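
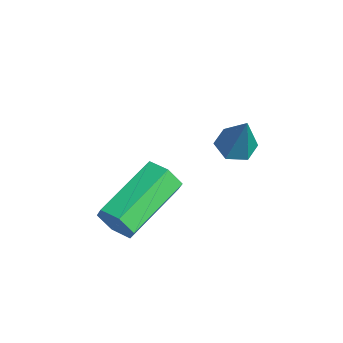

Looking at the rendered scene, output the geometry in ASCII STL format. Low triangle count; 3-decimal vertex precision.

solid 
facet normal 0.468 -0.827 -0.311
outer loop
vertex 3.464 -3.388 -3.502
vertex 3.15 -3.378 -4.001
vertex 3.667 -3.096 -3.973
endloop
endfacet
facet normal 0.814 0.266 0.516
outer loop
vertex 3.464 -3.388 -3.502
vertex 3.667 -3.096 -3.973
vertex 2.585 -1.831 -2.919
endloop
endfacet
facet normal 0.814 0.267 0.516
outer loop
vertex 2.585 -1.831 -2.919
vertex 3.667 -3.096 -3.973
vertex 2.788 -1.54 -3.39
endloop
endfacet
facet normal -0.468 0.828 0.310
outer loop
vertex 2.585 -1.831 -2.919
vertex 2.788 -1.54 -3.39
vertex 2.27 -1.822 -3.419
endloop
endfacet
facet normal 0.468 -0.828 -0.310
outer loop
vertex 3.667 -3.096 -3.973
vertex 3.15 -3.378 -4.001
vertex 3.353 -3.087 -4.472
endloop
endfacet
facet normal 0.705 0.561 -0.434
outer loop
vertex 3.667 -3.096 -3.973
vertex 3.353 -3.087 -4.472
vertex 2.788 -1.54 -3.39
endloop
endfacet
facet normal 0.706 0.561 -0.433
outer loop
vertex 2.788 -1.54 -3.39
vertex 3.353 -3.087 -4.472
vertex 2.474 -1.531 -3.89
endloop
endfacet
facet normal -0.468 0.828 0.309
outer loop
vertex 2.788 -1.54 -3.39
vertex 2.474 -1.531 -3.89
vertex 2.27 -1.822 -3.419
endloop
endfacet
facet normal 0.468 -0.828 -0.310
outer loop
vertex 3.353 -3.087 -4.472
vertex 3.15 -3.378 -4.001
vertex 2.835 -3.369 -4.501
endloop
endfacet
facet normal -0.107 0.295 -0.950
outer loop
vertex 3.353 -3.087 -4.472
vertex 2.835 -3.369 -4.501
vertex 2.474 -1.531 -3.89
endloop
endfacet
facet normal -0.108 0.294 -0.950
outer loop
vertex 2.474 -1.531 -3.89
vertex 2.835 -3.369 -4.501
vertex 1.956 -1.812 -3.918
endloop
endfacet
facet normal -0.466 0.829 0.310
outer loop
vertex 2.474 -1.531 -3.89
vertex 1.956 -1.812 -3.918
vertex 2.27 -1.822 -3.419
endloop
endfacet
facet normal 0.468 -0.828 -0.310
outer loop
vertex 2.835 -3.369 -4.501
vertex 3.15 -3.378 -4.001
vertex 2.632 -3.66 -4.03
endloop
endfacet
facet normal -0.814 -0.267 -0.516
outer loop
vertex 2.835 -3.369 -4.501
vertex 2.632 -3.66 -4.03
vertex 1.956 -1.812 -3.918
endloop
endfacet
facet normal -0.814 -0.266 -0.516
outer loop
vertex 1.956 -1.812 -3.918
vertex 2.632 -3.66 -4.03
vertex 1.753 -2.104 -3.447
endloop
endfacet
facet normal -0.468 0.827 0.311
outer loop
vertex 1.956 -1.812 -3.918
vertex 1.753 -2.104 -3.447
vertex 2.27 -1.822 -3.419
endloop
endfacet
facet normal 0.468 -0.828 -0.309
outer loop
vertex 2.632 -3.66 -4.03
vertex 3.15 -3.378 -4.001
vertex 2.946 -3.669 -3.53
endloop
endfacet
facet normal -0.706 -0.561 0.433
outer loop
vertex 2.632 -3.66 -4.03
vertex 2.946 -3.669 -3.53
vertex 1.753 -2.104 -3.447
endloop
endfacet
facet normal -0.705 -0.561 0.434
outer loop
vertex 1.753 -2.104 -3.447
vertex 2.946 -3.669 -3.53
vertex 2.067 -2.113 -2.948
endloop
endfacet
facet normal -0.468 0.828 0.310
outer loop
vertex 1.753 -2.104 -3.447
vertex 2.067 -2.113 -2.948
vertex 2.27 -1.822 -3.419
endloop
endfacet
facet normal 0.466 -0.829 -0.310
outer loop
vertex 2.946 -3.669 -3.53
vertex 3.15 -3.378 -4.001
vertex 3.464 -3.388 -3.502
endloop
endfacet
facet normal 0.108 -0.294 0.950
outer loop
vertex 2.946 -3.669 -3.53
vertex 3.464 -3.388 -3.502
vertex 2.067 -2.113 -2.948
endloop
endfacet
facet normal 0.107 -0.295 0.949
outer loop
vertex 2.067 -2.113 -2.948
vertex 3.464 -3.388 -3.502
vertex 2.585 -1.831 -2.919
endloop
endfacet
facet normal -0.468 0.828 0.310
outer loop
vertex 2.067 -2.113 -2.948
vertex 2.585 -1.831 -2.919
vertex 2.27 -1.822 -3.419
endloop
endfacet
facet normal -0.405 -0.029 -0.914
outer loop
vertex 3.311 -0.084 -2.487
vertex 2.83 -0.199 -2.27
vertex 2.974 0.316 -2.35
endloop
endfacet
facet normal 0.764 0.646 -0.007
outer loop
vertex 3.311 -0.084 -2.487
vertex 2.974 0.316 -2.35
vertex 3.39 -0.161 -1.01
endloop
endfacet
facet normal -0.406 -0.028 -0.913
outer loop
vertex 2.974 0.316 -2.35
vertex 2.83 -0.199 -2.27
vertex 2.494 0.201 -2.133
endloop
endfacet
facet normal -0.064 0.934 0.352
outer loop
vertex 2.974 0.316 -2.35
vertex 2.494 0.201 -2.133
vertex 3.39 -0.161 -1.01
endloop
endfacet
facet normal -0.406 -0.028 -0.914
outer loop
vertex 2.494 0.201 -2.133
vertex 2.83 -0.199 -2.27
vertex 2.349 -0.313 -2.053
endloop
endfacet
facet normal -0.697 0.298 0.652
outer loop
vertex 2.494 0.201 -2.133
vertex 2.349 -0.313 -2.053
vertex 3.39 -0.161 -1.01
endloop
endfacet
facet normal -0.406 -0.026 -0.914
outer loop
vertex 2.349 -0.313 -2.053
vertex 2.83 -0.199 -2.27
vertex 2.685 -0.713 -2.191
endloop
endfacet
facet normal -0.503 -0.628 0.594
outer loop
vertex 2.349 -0.313 -2.053
vertex 2.685 -0.713 -2.191
vertex 3.39 -0.161 -1.01
endloop
endfacet
facet normal -0.406 -0.026 -0.914
outer loop
vertex 2.685 -0.713 -2.191
vertex 2.83 -0.199 -2.27
vertex 3.166 -0.598 -2.408
endloop
endfacet
facet normal 0.325 -0.916 0.234
outer loop
vertex 2.685 -0.713 -2.191
vertex 3.166 -0.598 -2.408
vertex 3.39 -0.161 -1.01
endloop
endfacet
facet normal -0.406 -0.026 -0.914
outer loop
vertex 3.166 -0.598 -2.408
vertex 2.83 -0.199 -2.27
vertex 3.311 -0.084 -2.487
endloop
endfacet
facet normal 0.958 -0.280 -0.066
outer loop
vertex 3.166 -0.598 -2.408
vertex 3.311 -0.084 -2.487
vertex 3.39 -0.161 -1.01
endloop
endfacet

endsolid


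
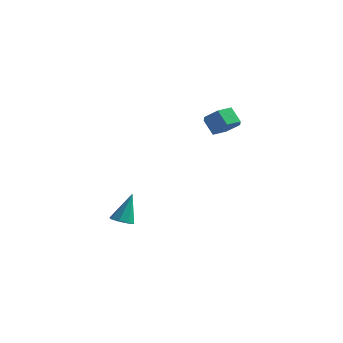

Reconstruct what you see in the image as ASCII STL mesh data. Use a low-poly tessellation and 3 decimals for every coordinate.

solid 
facet normal 0.653 -0.119 -0.748
outer loop
vertex 4.681 1.662 3.986
vertex 3.959 1.341 3.406
vertex 4.172 2.297 3.44
endloop
endfacet
facet normal 0.551 0.752 0.361
outer loop
vertex 4.681 1.662 3.986
vertex 4.172 2.297 3.44
vertex 3.923 1.801 4.853
endloop
endfacet
facet normal 0.550 0.753 0.361
outer loop
vertex 3.923 1.801 4.853
vertex 4.172 2.297 3.44
vertex 3.414 2.435 4.307
endloop
endfacet
facet normal -0.653 0.120 0.748
outer loop
vertex 3.923 1.801 4.853
vertex 3.414 2.435 4.307
vertex 3.201 1.479 4.274
endloop
endfacet
facet normal 0.653 -0.119 -0.748
outer loop
vertex 4.172 2.297 3.44
vertex 3.959 1.341 3.406
vertex 3.45 1.976 2.86
endloop
endfacet
facet normal -0.174 0.937 -0.302
outer loop
vertex 4.172 2.297 3.44
vertex 3.45 1.976 2.86
vertex 3.414 2.435 4.307
endloop
endfacet
facet normal -0.174 0.937 -0.302
outer loop
vertex 3.414 2.435 4.307
vertex 3.45 1.976 2.86
vertex 2.692 2.114 3.727
endloop
endfacet
facet normal -0.654 0.120 0.747
outer loop
vertex 3.414 2.435 4.307
vertex 2.692 2.114 3.727
vertex 3.201 1.479 4.274
endloop
endfacet
facet normal 0.653 -0.120 -0.748
outer loop
vertex 3.45 1.976 2.86
vertex 3.959 1.341 3.406
vertex 3.237 1.019 2.827
endloop
endfacet
facet normal -0.725 0.184 -0.663
outer loop
vertex 3.45 1.976 2.86
vertex 3.237 1.019 2.827
vertex 2.692 2.114 3.727
endloop
endfacet
facet normal -0.725 0.184 -0.663
outer loop
vertex 2.692 2.114 3.727
vertex 3.237 1.019 2.827
vertex 2.479 1.158 3.694
endloop
endfacet
facet normal -0.654 0.120 0.747
outer loop
vertex 2.692 2.114 3.727
vertex 2.479 1.158 3.694
vertex 3.201 1.479 4.274
endloop
endfacet
facet normal 0.653 -0.120 -0.748
outer loop
vertex 3.237 1.019 2.827
vertex 3.959 1.341 3.406
vertex 3.746 0.385 3.373
endloop
endfacet
facet normal -0.551 -0.753 -0.361
outer loop
vertex 3.237 1.019 2.827
vertex 3.746 0.385 3.373
vertex 2.479 1.158 3.694
endloop
endfacet
facet normal -0.551 -0.752 -0.362
outer loop
vertex 2.479 1.158 3.694
vertex 3.746 0.385 3.373
vertex 2.988 0.523 4.24
endloop
endfacet
facet normal -0.653 0.119 0.748
outer loop
vertex 2.479 1.158 3.694
vertex 2.988 0.523 4.24
vertex 3.201 1.479 4.274
endloop
endfacet
facet normal 0.654 -0.120 -0.747
outer loop
vertex 3.746 0.385 3.373
vertex 3.959 1.341 3.406
vertex 4.468 0.706 3.953
endloop
endfacet
facet normal 0.174 -0.937 0.302
outer loop
vertex 3.746 0.385 3.373
vertex 4.468 0.706 3.953
vertex 2.988 0.523 4.24
endloop
endfacet
facet normal 0.174 -0.937 0.302
outer loop
vertex 2.988 0.523 4.24
vertex 4.468 0.706 3.953
vertex 3.71 0.844 4.82
endloop
endfacet
facet normal -0.653 0.119 0.748
outer loop
vertex 2.988 0.523 4.24
vertex 3.71 0.844 4.82
vertex 3.201 1.479 4.274
endloop
endfacet
facet normal 0.654 -0.120 -0.747
outer loop
vertex 4.468 0.706 3.953
vertex 3.959 1.341 3.406
vertex 4.681 1.662 3.986
endloop
endfacet
facet normal 0.725 -0.184 0.663
outer loop
vertex 4.468 0.706 3.953
vertex 4.681 1.662 3.986
vertex 3.71 0.844 4.82
endloop
endfacet
facet normal 0.725 -0.184 0.664
outer loop
vertex 3.71 0.844 4.82
vertex 4.681 1.662 3.986
vertex 3.923 1.801 4.853
endloop
endfacet
facet normal -0.653 0.120 0.748
outer loop
vertex 3.71 0.844 4.82
vertex 3.923 1.801 4.853
vertex 3.201 1.479 4.274
endloop
endfacet
facet normal -0.057 -0.387 -0.920
outer loop
vertex -0.708 -1.717 -4.296
vertex -1.419 -1.458 -4.361
vertex -0.73 -1.181 -4.52
endloop
endfacet
facet normal 0.964 0.135 0.228
outer loop
vertex -0.708 -1.717 -4.296
vertex -0.73 -1.181 -4.52
vertex -1.301 -0.642 -2.419
endloop
endfacet
facet normal -0.057 -0.387 -0.920
outer loop
vertex -0.73 -1.181 -4.52
vertex -1.419 -1.458 -4.361
vertex -1.156 -0.807 -4.651
endloop
endfacet
facet normal 0.662 0.750 -0.012
outer loop
vertex -0.73 -1.181 -4.52
vertex -1.156 -0.807 -4.651
vertex -1.301 -0.642 -2.419
endloop
endfacet
facet normal -0.057 -0.387 -0.920
outer loop
vertex -1.156 -0.807 -4.651
vertex -1.419 -1.458 -4.361
vertex -1.736 -0.815 -4.612
endloop
endfacet
facet normal -0.019 0.997 -0.075
outer loop
vertex -1.156 -0.807 -4.651
vertex -1.736 -0.815 -4.612
vertex -1.301 -0.642 -2.419
endloop
endfacet
facet normal -0.057 -0.387 -0.920
outer loop
vertex -1.736 -0.815 -4.612
vertex -1.419 -1.458 -4.361
vertex -2.131 -1.199 -4.426
endloop
endfacet
facet normal -0.676 0.733 0.076
outer loop
vertex -1.736 -0.815 -4.612
vertex -2.131 -1.199 -4.426
vertex -1.301 -0.642 -2.419
endloop
endfacet
facet normal -0.056 -0.386 -0.921
outer loop
vertex -2.131 -1.199 -4.426
vertex -1.419 -1.458 -4.361
vertex -2.109 -1.736 -4.202
endloop
endfacet
facet normal -0.929 0.110 0.354
outer loop
vertex -2.131 -1.199 -4.426
vertex -2.109 -1.736 -4.202
vertex -1.301 -0.642 -2.419
endloop
endfacet
facet normal -0.056 -0.387 -0.920
outer loop
vertex -2.109 -1.736 -4.202
vertex -1.419 -1.458 -4.361
vertex -1.683 -2.109 -4.071
endloop
endfacet
facet normal -0.626 -0.506 0.594
outer loop
vertex -2.109 -1.736 -4.202
vertex -1.683 -2.109 -4.071
vertex -1.301 -0.642 -2.419
endloop
endfacet
facet normal -0.057 -0.387 -0.920
outer loop
vertex -1.683 -2.109 -4.071
vertex -1.419 -1.458 -4.361
vertex -1.103 -2.102 -4.11
endloop
endfacet
facet normal 0.053 -0.753 0.656
outer loop
vertex -1.683 -2.109 -4.071
vertex -1.103 -2.102 -4.11
vertex -1.301 -0.642 -2.419
endloop
endfacet
facet normal -0.057 -0.387 -0.921
outer loop
vertex -1.103 -2.102 -4.11
vertex -1.419 -1.458 -4.361
vertex -0.708 -1.717 -4.296
endloop
endfacet
facet normal 0.713 -0.488 0.504
outer loop
vertex -1.103 -2.102 -4.11
vertex -0.708 -1.717 -4.296
vertex -1.301 -0.642 -2.419
endloop
endfacet

endsolid


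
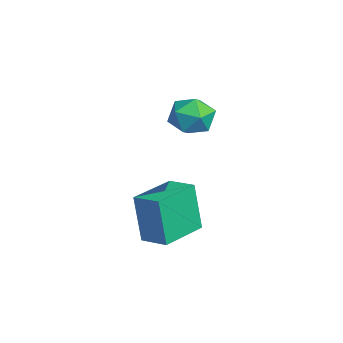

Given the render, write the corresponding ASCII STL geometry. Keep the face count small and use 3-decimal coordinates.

solid 
facet normal -0.418 0.901 0.119
outer loop
vertex -1.073 0.499 1.814
vertex -1.36 0.241 2.758
vertex -0.454 0.682 2.603
endloop
endfacet
facet normal 0.139 0.935 -0.326
outer loop
vertex -1.073 0.499 1.814
vertex -0.454 0.682 2.603
vertex -0.072 0.321 1.729
endloop
endfacet
facet normal 0.014 0.492 -0.871
outer loop
vertex -1.073 0.499 1.814
vertex -0.072 0.321 1.729
vertex -0.743 -0.344 1.343
endloop
endfacet
facet normal -0.621 0.183 -0.763
outer loop
vertex -1.073 0.499 1.814
vertex -0.743 -0.344 1.343
vertex -1.539 -0.393 1.979
endloop
endfacet
facet normal -0.887 0.436 -0.151
outer loop
vertex -1.073 0.499 1.814
vertex -1.539 -0.393 1.979
vertex -1.36 0.241 2.758
endloop
endfacet
facet normal 0.714 0.699 0.023
outer loop
vertex -0.072 0.321 1.729
vertex -0.454 0.682 2.603
vertex 0.259 -0.047 2.621
endloop
endfacet
facet normal -0.186 0.644 0.742
outer loop
vertex -0.454 0.682 2.603
vertex -1.36 0.241 2.758
vertex -0.537 -0.096 3.257
endloop
endfacet
facet normal -0.946 -0.109 0.306
outer loop
vertex -1.36 0.241 2.758
vertex -1.539 -0.393 1.979
vertex -1.208 -0.761 2.871
endloop
endfacet
facet normal -0.514 -0.519 -0.683
outer loop
vertex -1.539 -0.393 1.979
vertex -0.743 -0.344 1.343
vertex -0.826 -1.122 1.997
endloop
endfacet
facet normal 0.513 -0.019 -0.858
outer loop
vertex -0.743 -0.344 1.343
vertex -0.072 0.321 1.729
vertex 0.08 -0.681 1.842
endloop
endfacet
facet normal 0.621 -0.183 0.763
outer loop
vertex -0.207 -0.939 2.786
vertex 0.259 -0.047 2.621
vertex -0.537 -0.096 3.257
endloop
endfacet
facet normal -0.014 -0.492 0.871
outer loop
vertex -0.207 -0.939 2.786
vertex -0.537 -0.096 3.257
vertex -1.208 -0.761 2.871
endloop
endfacet
facet normal -0.139 -0.935 0.326
outer loop
vertex -0.207 -0.939 2.786
vertex -1.208 -0.761 2.871
vertex -0.826 -1.122 1.997
endloop
endfacet
facet normal 0.418 -0.901 -0.119
outer loop
vertex -0.207 -0.939 2.786
vertex -0.826 -1.122 1.997
vertex 0.08 -0.681 1.842
endloop
endfacet
facet normal 0.887 -0.436 0.151
outer loop
vertex -0.207 -0.939 2.786
vertex 0.08 -0.681 1.842
vertex 0.259 -0.047 2.621
endloop
endfacet
facet normal 0.514 0.519 0.683
outer loop
vertex -0.537 -0.096 3.257
vertex 0.259 -0.047 2.621
vertex -0.454 0.682 2.603
endloop
endfacet
facet normal -0.513 0.019 0.858
outer loop
vertex -1.208 -0.761 2.871
vertex -0.537 -0.096 3.257
vertex -1.36 0.241 2.758
endloop
endfacet
facet normal -0.714 -0.699 -0.023
outer loop
vertex -0.826 -1.122 1.997
vertex -1.208 -0.761 2.871
vertex -1.539 -0.393 1.979
endloop
endfacet
facet normal 0.186 -0.644 -0.742
outer loop
vertex 0.08 -0.681 1.842
vertex -0.826 -1.122 1.997
vertex -0.743 -0.344 1.343
endloop
endfacet
facet normal 0.946 0.109 -0.306
outer loop
vertex 0.259 -0.047 2.621
vertex 0.08 -0.681 1.842
vertex -0.072 0.321 1.729
endloop
endfacet
facet normal -0.754 -0.634 -0.170
outer loop
vertex 3.478 -3.091 0.416
vertex 2.19 -1.56 0.42
vertex 3.752 -2.854 -1.683
endloop
endfacet
facet normal 0.643 -0.766 -0.002
outer loop
vertex 4.65 -2.1 -1.48
vertex 3.478 -3.091 0.416
vertex 3.752 -2.854 -1.683
endloop
endfacet
facet normal -0.754 -0.634 -0.170
outer loop
vertex 3.752 -2.854 -1.683
vertex 2.19 -1.56 0.42
vertex 2.465 -1.324 -1.679
endloop
endfacet
facet normal 0.129 0.111 -0.985
outer loop
vertex 2.465 -1.324 -1.679
vertex 4.65 -2.1 -1.48
vertex 3.752 -2.854 -1.683
endloop
endfacet
facet normal -0.129 -0.111 0.985
outer loop
vertex 3.478 -3.091 0.416
vertex 3.088 -0.806 0.623
vertex 2.19 -1.56 0.42
endloop
endfacet
facet normal 0.644 -0.765 -0.002
outer loop
vertex 4.375 -2.336 0.619
vertex 3.478 -3.091 0.416
vertex 4.65 -2.1 -1.48
endloop
endfacet
facet normal -0.129 -0.111 0.985
outer loop
vertex 4.375 -2.336 0.619
vertex 3.088 -0.806 0.623
vertex 3.478 -3.091 0.416
endloop
endfacet
facet normal -0.643 0.766 0.002
outer loop
vertex 2.19 -1.56 0.42
vertex 3.088 -0.806 0.623
vertex 2.465 -1.324 -1.679
endloop
endfacet
facet normal 0.129 0.111 -0.985
outer loop
vertex 3.362 -0.569 -1.476
vertex 4.65 -2.1 -1.48
vertex 2.465 -1.324 -1.679
endloop
endfacet
facet normal -0.644 0.765 0.002
outer loop
vertex 2.465 -1.324 -1.679
vertex 3.088 -0.806 0.623
vertex 3.362 -0.569 -1.476
endloop
endfacet
facet normal 0.754 0.634 0.170
outer loop
vertex 3.362 -0.569 -1.476
vertex 4.375 -2.336 0.619
vertex 4.65 -2.1 -1.48
endloop
endfacet
facet normal 0.754 0.634 0.170
outer loop
vertex 3.088 -0.806 0.623
vertex 4.375 -2.336 0.619
vertex 3.362 -0.569 -1.476
endloop
endfacet

endsolid


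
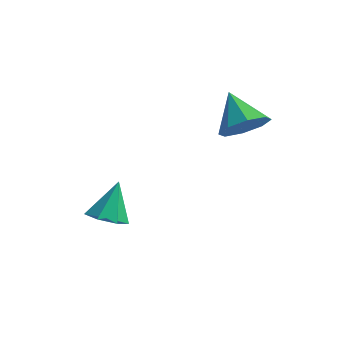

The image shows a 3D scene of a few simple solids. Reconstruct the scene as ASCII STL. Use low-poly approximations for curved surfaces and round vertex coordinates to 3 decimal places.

solid 
facet normal -0.069 -0.600 -0.797
outer loop
vertex -3.075 -2.957 -1.552
vertex -3.741 -2.436 -1.887
vertex -2.843 -2.364 -2.019
endloop
endfacet
facet normal 0.893 0.005 0.450
outer loop
vertex -3.075 -2.957 -1.552
vertex -2.843 -2.364 -2.019
vertex -3.619 -1.384 -0.493
endloop
endfacet
facet normal -0.069 -0.601 -0.796
outer loop
vertex -2.843 -2.364 -2.019
vertex -3.741 -2.436 -1.887
vertex -3.288 -1.825 -2.387
endloop
endfacet
facet normal 0.775 0.632 -0.012
outer loop
vertex -2.843 -2.364 -2.019
vertex -3.288 -1.825 -2.387
vertex -3.619 -1.384 -0.493
endloop
endfacet
facet normal -0.069 -0.600 -0.797
outer loop
vertex -3.288 -1.825 -2.387
vertex -3.741 -2.436 -1.887
vertex -4.074 -1.746 -2.378
endloop
endfacet
facet normal 0.095 0.973 -0.210
outer loop
vertex -3.288 -1.825 -2.387
vertex -4.074 -1.746 -2.378
vertex -3.619 -1.384 -0.493
endloop
endfacet
facet normal -0.070 -0.601 -0.796
outer loop
vertex -4.074 -1.746 -2.378
vertex -3.741 -2.436 -1.887
vertex -4.609 -2.186 -1.999
endloop
endfacet
facet normal -0.633 0.774 0.004
outer loop
vertex -4.074 -1.746 -2.378
vertex -4.609 -2.186 -1.999
vertex -3.619 -1.384 -0.493
endloop
endfacet
facet normal -0.070 -0.601 -0.797
outer loop
vertex -4.609 -2.186 -1.999
vertex -3.741 -2.436 -1.887
vertex -4.49 -2.814 -1.536
endloop
endfacet
facet normal -0.863 0.183 0.470
outer loop
vertex -4.609 -2.186 -1.999
vertex -4.49 -2.814 -1.536
vertex -3.619 -1.384 -0.493
endloop
endfacet
facet normal -0.070 -0.601 -0.796
outer loop
vertex -4.49 -2.814 -1.536
vertex -3.741 -2.436 -1.887
vertex -3.807 -3.157 -1.337
endloop
endfacet
facet normal -0.421 -0.353 0.836
outer loop
vertex -4.49 -2.814 -1.536
vertex -3.807 -3.157 -1.337
vertex -3.619 -1.384 -0.493
endloop
endfacet
facet normal -0.070 -0.601 -0.796
outer loop
vertex -3.807 -3.157 -1.337
vertex -3.741 -2.436 -1.887
vertex -3.075 -2.957 -1.552
endloop
endfacet
facet normal 0.361 -0.432 0.827
outer loop
vertex -3.807 -3.157 -1.337
vertex -3.075 -2.957 -1.552
vertex -3.619 -1.384 -0.493
endloop
endfacet
facet normal 0.584 -0.609 -0.537
outer loop
vertex 1.759 0.785 3.113
vertex 0.928 0.13 2.952
vertex 1.336 0.975 2.438
endloop
endfacet
facet normal 0.257 0.960 0.110
outer loop
vertex 1.759 0.785 3.113
vertex 1.336 0.975 2.438
vertex -0.088 1.19 3.888
endloop
endfacet
facet normal 0.583 -0.609 -0.538
outer loop
vertex 1.336 0.975 2.438
vertex 0.928 0.13 2.952
vertex 0.674 0.671 2.065
endloop
endfacet
facet normal -0.220 0.910 -0.351
outer loop
vertex 1.336 0.975 2.438
vertex 0.674 0.671 2.065
vertex -0.088 1.19 3.888
endloop
endfacet
facet normal 0.583 -0.608 -0.538
outer loop
vertex 0.674 0.671 2.065
vertex 0.928 0.13 2.952
vertex 0.161 0.05 2.211
endloop
endfacet
facet normal -0.737 0.503 -0.451
outer loop
vertex 0.674 0.671 2.065
vertex 0.161 0.05 2.211
vertex -0.088 1.19 3.888
endloop
endfacet
facet normal 0.583 -0.609 -0.538
outer loop
vertex 0.161 0.05 2.211
vertex 0.928 0.13 2.952
vertex 0.097 -0.524 2.791
endloop
endfacet
facet normal -0.991 -0.023 -0.132
outer loop
vertex 0.161 0.05 2.211
vertex 0.097 -0.524 2.791
vertex -0.088 1.19 3.888
endloop
endfacet
facet normal 0.583 -0.609 -0.537
outer loop
vertex 0.097 -0.524 2.791
vertex 0.928 0.13 2.952
vertex 0.519 -0.715 3.466
endloop
endfacet
facet normal -0.834 -0.359 0.420
outer loop
vertex 0.097 -0.524 2.791
vertex 0.519 -0.715 3.466
vertex -0.088 1.19 3.888
endloop
endfacet
facet normal 0.584 -0.609 -0.537
outer loop
vertex 0.519 -0.715 3.466
vertex 0.928 0.13 2.952
vertex 1.181 -0.41 3.84
endloop
endfacet
facet normal -0.356 -0.309 0.882
outer loop
vertex 0.519 -0.715 3.466
vertex 1.181 -0.41 3.84
vertex -0.088 1.19 3.888
endloop
endfacet
facet normal 0.584 -0.609 -0.537
outer loop
vertex 1.181 -0.41 3.84
vertex 0.928 0.13 2.952
vertex 1.695 0.211 3.694
endloop
endfacet
facet normal 0.161 0.098 0.982
outer loop
vertex 1.181 -0.41 3.84
vertex 1.695 0.211 3.694
vertex -0.088 1.19 3.888
endloop
endfacet
facet normal 0.584 -0.609 -0.537
outer loop
vertex 1.695 0.211 3.694
vertex 0.928 0.13 2.952
vertex 1.759 0.785 3.113
endloop
endfacet
facet normal 0.415 0.624 0.662
outer loop
vertex 1.695 0.211 3.694
vertex 1.759 0.785 3.113
vertex -0.088 1.19 3.888
endloop
endfacet

endsolid


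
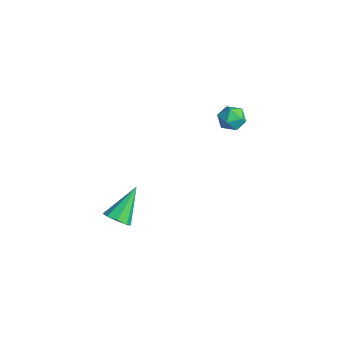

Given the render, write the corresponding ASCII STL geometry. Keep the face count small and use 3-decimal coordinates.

solid 
facet normal -0.118 0.991 -0.062
outer loop
vertex -3.568 4.223 1.305
vertex -4.351 4.13 1.307
vertex -3.963 4.219 1.988
endloop
endfacet
facet normal 0.484 0.828 0.285
outer loop
vertex -3.568 4.223 1.305
vertex -3.963 4.219 1.988
vertex -3.275 3.838 1.927
endloop
endfacet
facet normal 0.888 0.434 -0.150
outer loop
vertex -3.568 4.223 1.305
vertex -3.275 3.838 1.927
vertex -3.238 3.514 1.209
endloop
endfacet
facet normal 0.537 0.354 -0.766
outer loop
vertex -3.568 4.223 1.305
vertex -3.238 3.514 1.209
vertex -3.903 3.694 0.826
endloop
endfacet
facet normal -0.085 0.698 -0.711
outer loop
vertex -3.568 4.223 1.305
vertex -3.903 3.694 0.826
vertex -4.351 4.13 1.307
endloop
endfacet
facet normal 0.311 0.426 0.850
outer loop
vertex -3.275 3.838 1.927
vertex -3.963 4.219 1.988
vertex -3.877 3.506 2.314
endloop
endfacet
facet normal -0.664 0.690 0.288
outer loop
vertex -3.963 4.219 1.988
vertex -4.351 4.13 1.307
vertex -4.542 3.686 1.931
endloop
endfacet
facet normal -0.609 0.216 -0.763
outer loop
vertex -4.351 4.13 1.307
vertex -3.903 3.694 0.826
vertex -4.505 3.362 1.213
endloop
endfacet
facet normal 0.398 -0.341 -0.852
outer loop
vertex -3.903 3.694 0.826
vertex -3.238 3.514 1.209
vertex -3.817 2.981 1.152
endloop
endfacet
facet normal 0.967 -0.212 0.145
outer loop
vertex -3.238 3.514 1.209
vertex -3.275 3.838 1.927
vertex -3.429 3.07 1.833
endloop
endfacet
facet normal -0.537 -0.354 0.766
outer loop
vertex -4.212 2.977 1.835
vertex -3.877 3.506 2.314
vertex -4.542 3.686 1.931
endloop
endfacet
facet normal -0.888 -0.434 0.150
outer loop
vertex -4.212 2.977 1.835
vertex -4.542 3.686 1.931
vertex -4.505 3.362 1.213
endloop
endfacet
facet normal -0.484 -0.828 -0.285
outer loop
vertex -4.212 2.977 1.835
vertex -4.505 3.362 1.213
vertex -3.817 2.981 1.152
endloop
endfacet
facet normal 0.118 -0.991 0.062
outer loop
vertex -4.212 2.977 1.835
vertex -3.817 2.981 1.152
vertex -3.429 3.07 1.833
endloop
endfacet
facet normal 0.085 -0.698 0.711
outer loop
vertex -4.212 2.977 1.835
vertex -3.429 3.07 1.833
vertex -3.877 3.506 2.314
endloop
endfacet
facet normal -0.398 0.341 0.852
outer loop
vertex -4.542 3.686 1.931
vertex -3.877 3.506 2.314
vertex -3.963 4.219 1.988
endloop
endfacet
facet normal -0.967 0.212 -0.145
outer loop
vertex -4.505 3.362 1.213
vertex -4.542 3.686 1.931
vertex -4.351 4.13 1.307
endloop
endfacet
facet normal -0.311 -0.426 -0.850
outer loop
vertex -3.817 2.981 1.152
vertex -4.505 3.362 1.213
vertex -3.903 3.694 0.826
endloop
endfacet
facet normal 0.664 -0.690 -0.288
outer loop
vertex -3.429 3.07 1.833
vertex -3.817 2.981 1.152
vertex -3.238 3.514 1.209
endloop
endfacet
facet normal 0.609 -0.216 0.763
outer loop
vertex -3.877 3.506 2.314
vertex -3.429 3.07 1.833
vertex -3.275 3.838 1.927
endloop
endfacet
facet normal 0.304 -0.671 -0.677
outer loop
vertex -2.142 -3.519 -1.762
vertex -2.659 -3.277 -2.234
vertex -1.954 -3.1 -2.093
endloop
endfacet
facet normal 0.751 0.167 0.639
outer loop
vertex -2.142 -3.519 -1.762
vertex -1.954 -3.1 -2.093
vertex -3.281 -1.903 -0.846
endloop
endfacet
facet normal 0.304 -0.671 -0.677
outer loop
vertex -1.954 -3.1 -2.093
vertex -2.659 -3.277 -2.234
vertex -2.179 -2.785 -2.506
endloop
endfacet
facet normal 0.725 0.678 0.122
outer loop
vertex -1.954 -3.1 -2.093
vertex -2.179 -2.785 -2.506
vertex -3.281 -1.903 -0.846
endloop
endfacet
facet normal 0.304 -0.671 -0.676
outer loop
vertex -2.179 -2.785 -2.506
vertex -2.659 -3.277 -2.234
vertex -2.684 -2.758 -2.76
endloop
endfacet
facet normal 0.220 0.914 -0.340
outer loop
vertex -2.179 -2.785 -2.506
vertex -2.684 -2.758 -2.76
vertex -3.281 -1.903 -0.846
endloop
endfacet
facet normal 0.304 -0.671 -0.676
outer loop
vertex -2.684 -2.758 -2.76
vertex -2.659 -3.277 -2.234
vertex -3.175 -3.036 -2.705
endloop
endfacet
facet normal -0.473 0.740 -0.478
outer loop
vertex -2.684 -2.758 -2.76
vertex -3.175 -3.036 -2.705
vertex -3.281 -1.903 -0.846
endloop
endfacet
facet normal 0.304 -0.671 -0.676
outer loop
vertex -3.175 -3.036 -2.705
vertex -2.659 -3.277 -2.234
vertex -3.363 -3.455 -2.374
endloop
endfacet
facet normal -0.943 0.257 -0.210
outer loop
vertex -3.175 -3.036 -2.705
vertex -3.363 -3.455 -2.374
vertex -3.281 -1.903 -0.846
endloop
endfacet
facet normal 0.304 -0.671 -0.677
outer loop
vertex -3.363 -3.455 -2.374
vertex -2.659 -3.277 -2.234
vertex -3.139 -3.77 -1.961
endloop
endfacet
facet normal -0.918 -0.252 0.306
outer loop
vertex -3.363 -3.455 -2.374
vertex -3.139 -3.77 -1.961
vertex -3.281 -1.903 -0.846
endloop
endfacet
facet normal 0.304 -0.671 -0.677
outer loop
vertex -3.139 -3.77 -1.961
vertex -2.659 -3.277 -2.234
vertex -2.633 -3.797 -1.707
endloop
endfacet
facet normal -0.412 -0.490 0.768
outer loop
vertex -3.139 -3.77 -1.961
vertex -2.633 -3.797 -1.707
vertex -3.281 -1.903 -0.846
endloop
endfacet
facet normal 0.304 -0.671 -0.677
outer loop
vertex -2.633 -3.797 -1.707
vertex -2.659 -3.277 -2.234
vertex -2.142 -3.519 -1.762
endloop
endfacet
facet normal 0.280 -0.316 0.906
outer loop
vertex -2.633 -3.797 -1.707
vertex -2.142 -3.519 -1.762
vertex -3.281 -1.903 -0.846
endloop
endfacet

endsolid


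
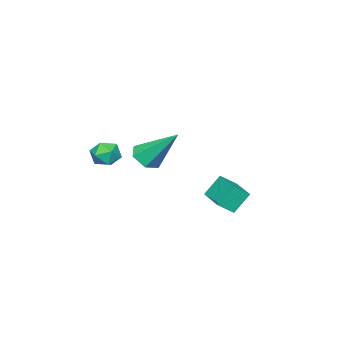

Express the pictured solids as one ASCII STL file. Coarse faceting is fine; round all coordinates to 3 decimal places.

solid 
facet normal -0.789 -0.608 -0.084
outer loop
vertex 2.523 -2.585 1.919
vertex 2.958 -3.118 1.692
vertex 2.821 -3.038 2.4
endloop
endfacet
facet normal -0.892 -0.127 0.433
outer loop
vertex 2.523 -2.585 1.919
vertex 2.821 -3.038 2.4
vertex 2.789 -2.328 2.543
endloop
endfacet
facet normal -0.841 0.522 0.144
outer loop
vertex 2.523 -2.585 1.919
vertex 2.789 -2.328 2.543
vertex 2.906 -1.969 1.924
endloop
endfacet
facet normal -0.706 0.443 -0.552
outer loop
vertex 2.523 -2.585 1.919
vertex 2.906 -1.969 1.924
vertex 3.011 -2.457 1.398
endloop
endfacet
facet normal -0.674 -0.255 -0.694
outer loop
vertex 2.523 -2.585 1.919
vertex 3.011 -2.457 1.398
vertex 2.958 -3.118 1.692
endloop
endfacet
facet normal -0.366 -0.200 0.909
outer loop
vertex 2.789 -2.328 2.543
vertex 2.821 -3.038 2.4
vertex 3.389 -2.703 2.702
endloop
endfacet
facet normal -0.198 -0.978 0.072
outer loop
vertex 2.821 -3.038 2.4
vertex 2.958 -3.118 1.692
vertex 3.494 -3.191 2.176
endloop
endfacet
facet normal -0.011 -0.406 -0.914
outer loop
vertex 2.958 -3.118 1.692
vertex 3.011 -2.457 1.398
vertex 3.611 -2.832 1.557
endloop
endfacet
facet normal -0.063 0.725 -0.686
outer loop
vertex 3.011 -2.457 1.398
vertex 2.906 -1.969 1.924
vertex 3.579 -2.122 1.7
endloop
endfacet
facet normal -0.282 0.852 0.441
outer loop
vertex 2.906 -1.969 1.924
vertex 2.789 -2.328 2.543
vertex 3.442 -2.042 2.408
endloop
endfacet
facet normal 0.706 -0.443 0.552
outer loop
vertex 3.877 -2.575 2.181
vertex 3.389 -2.703 2.702
vertex 3.494 -3.191 2.176
endloop
endfacet
facet normal 0.841 -0.522 -0.144
outer loop
vertex 3.877 -2.575 2.181
vertex 3.494 -3.191 2.176
vertex 3.611 -2.832 1.557
endloop
endfacet
facet normal 0.892 0.127 -0.433
outer loop
vertex 3.877 -2.575 2.181
vertex 3.611 -2.832 1.557
vertex 3.579 -2.122 1.7
endloop
endfacet
facet normal 0.789 0.608 0.084
outer loop
vertex 3.877 -2.575 2.181
vertex 3.579 -2.122 1.7
vertex 3.442 -2.042 2.408
endloop
endfacet
facet normal 0.674 0.255 0.694
outer loop
vertex 3.877 -2.575 2.181
vertex 3.442 -2.042 2.408
vertex 3.389 -2.703 2.702
endloop
endfacet
facet normal 0.063 -0.725 0.686
outer loop
vertex 3.494 -3.191 2.176
vertex 3.389 -2.703 2.702
vertex 2.821 -3.038 2.4
endloop
endfacet
facet normal 0.282 -0.852 -0.441
outer loop
vertex 3.611 -2.832 1.557
vertex 3.494 -3.191 2.176
vertex 2.958 -3.118 1.692
endloop
endfacet
facet normal 0.366 0.200 -0.909
outer loop
vertex 3.579 -2.122 1.7
vertex 3.611 -2.832 1.557
vertex 3.011 -2.457 1.398
endloop
endfacet
facet normal 0.198 0.978 -0.072
outer loop
vertex 3.442 -2.042 2.408
vertex 3.579 -2.122 1.7
vertex 2.906 -1.969 1.924
endloop
endfacet
facet normal 0.011 0.406 0.914
outer loop
vertex 3.389 -2.703 2.702
vertex 3.442 -2.042 2.408
vertex 2.789 -2.328 2.543
endloop
endfacet
facet normal 0.121 -0.677 -0.726
outer loop
vertex 3.393 -0.352 1.943
vertex 2.826 -0.755 2.224
vertex 2.692 -0.226 1.709
endloop
endfacet
facet normal 0.283 0.884 -0.373
outer loop
vertex 3.393 -0.352 1.943
vertex 2.692 -0.226 1.709
vertex 2.574 0.675 3.756
endloop
endfacet
facet normal 0.120 -0.677 -0.726
outer loop
vertex 2.692 -0.226 1.709
vertex 2.826 -0.755 2.224
vertex 2.125 -0.629 1.991
endloop
endfacet
facet normal -0.651 0.680 -0.337
outer loop
vertex 2.692 -0.226 1.709
vertex 2.125 -0.629 1.991
vertex 2.574 0.675 3.756
endloop
endfacet
facet normal 0.119 -0.677 -0.726
outer loop
vertex 2.125 -0.629 1.991
vertex 2.826 -0.755 2.224
vertex 2.26 -1.157 2.506
endloop
endfacet
facet normal -0.968 -0.004 0.249
outer loop
vertex 2.125 -0.629 1.991
vertex 2.26 -1.157 2.506
vertex 2.574 0.675 3.756
endloop
endfacet
facet normal 0.119 -0.677 -0.726
outer loop
vertex 2.26 -1.157 2.506
vertex 2.826 -0.755 2.224
vertex 2.961 -1.283 2.739
endloop
endfacet
facet normal -0.353 -0.485 0.800
outer loop
vertex 2.26 -1.157 2.506
vertex 2.961 -1.283 2.739
vertex 2.574 0.675 3.756
endloop
endfacet
facet normal 0.120 -0.677 -0.726
outer loop
vertex 2.961 -1.283 2.739
vertex 2.826 -0.755 2.224
vertex 3.528 -0.881 2.458
endloop
endfacet
facet normal 0.579 -0.283 0.765
outer loop
vertex 2.961 -1.283 2.739
vertex 3.528 -0.881 2.458
vertex 2.574 0.675 3.756
endloop
endfacet
facet normal 0.121 -0.676 -0.727
outer loop
vertex 3.528 -0.881 2.458
vertex 2.826 -0.755 2.224
vertex 3.393 -0.352 1.943
endloop
endfacet
facet normal 0.898 0.402 0.178
outer loop
vertex 3.528 -0.881 2.458
vertex 3.393 -0.352 1.943
vertex 2.574 0.675 3.756
endloop
endfacet
facet normal -0.527 0.292 0.798
outer loop
vertex -2.546 -1.019 -0.784
vertex -1.503 0.453 -0.634
vertex -3.12 -0.556 -1.333
endloop
endfacet
facet normal -0.577 -0.813 -0.083
outer loop
vertex -2.477 -0.913 -2.306
vertex -2.546 -1.019 -0.784
vertex -3.12 -0.556 -1.333
endloop
endfacet
facet normal -0.527 0.292 0.798
outer loop
vertex -3.12 -0.556 -1.333
vertex -1.503 0.453 -0.634
vertex -2.078 0.916 -1.183
endloop
endfacet
facet normal -0.625 0.503 -0.597
outer loop
vertex -2.078 0.916 -1.183
vertex -2.477 -0.913 -2.306
vertex -3.12 -0.556 -1.333
endloop
endfacet
facet normal 0.624 -0.503 0.597
outer loop
vertex -2.546 -1.019 -0.784
vertex -0.86 0.096 -1.607
vertex -1.503 0.453 -0.634
endloop
endfacet
facet normal -0.576 -0.813 -0.083
outer loop
vertex -1.902 -1.376 -1.757
vertex -2.546 -1.019 -0.784
vertex -2.477 -0.913 -2.306
endloop
endfacet
facet normal 0.624 -0.503 0.598
outer loop
vertex -1.902 -1.376 -1.757
vertex -0.86 0.096 -1.607
vertex -2.546 -1.019 -0.784
endloop
endfacet
facet normal 0.576 0.813 0.082
outer loop
vertex -1.503 0.453 -0.634
vertex -0.86 0.096 -1.607
vertex -2.078 0.916 -1.183
endloop
endfacet
facet normal -0.624 0.503 -0.598
outer loop
vertex -1.434 0.559 -2.156
vertex -2.477 -0.913 -2.306
vertex -2.078 0.916 -1.183
endloop
endfacet
facet normal 0.576 0.813 0.083
outer loop
vertex -2.078 0.916 -1.183
vertex -0.86 0.096 -1.607
vertex -1.434 0.559 -2.156
endloop
endfacet
facet normal 0.527 -0.292 -0.798
outer loop
vertex -1.434 0.559 -2.156
vertex -1.902 -1.376 -1.757
vertex -2.477 -0.913 -2.306
endloop
endfacet
facet normal 0.527 -0.292 -0.798
outer loop
vertex -0.86 0.096 -1.607
vertex -1.902 -1.376 -1.757
vertex -1.434 0.559 -2.156
endloop
endfacet

endsolid


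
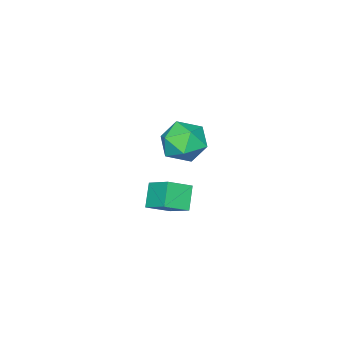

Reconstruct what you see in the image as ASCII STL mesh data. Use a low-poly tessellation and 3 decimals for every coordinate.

solid 
facet normal 0.293 0.893 -0.342
outer loop
vertex -2.105 -2.514 -4.61
vertex -2.553 -1.991 -3.63
vertex -1.415 -2.369 -3.641
endloop
endfacet
facet normal 0.727 0.376 -0.574
outer loop
vertex -2.105 -2.514 -4.61
vertex -1.415 -2.369 -3.641
vertex -1.372 -3.395 -4.259
endloop
endfacet
facet normal 0.334 -0.095 -0.938
outer loop
vertex -2.105 -2.514 -4.61
vertex -1.372 -3.395 -4.259
vertex -2.483 -3.652 -4.629
endloop
endfacet
facet normal -0.342 0.129 -0.931
outer loop
vertex -2.105 -2.514 -4.61
vertex -2.483 -3.652 -4.629
vertex -3.213 -2.784 -4.24
endloop
endfacet
facet normal -0.368 0.740 -0.563
outer loop
vertex -2.105 -2.514 -4.61
vertex -3.213 -2.784 -4.24
vertex -2.553 -1.991 -3.63
endloop
endfacet
facet normal 0.999 0.044 -0.003
outer loop
vertex -1.372 -3.395 -4.259
vertex -1.415 -2.369 -3.641
vertex -1.367 -3.416 -3.06
endloop
endfacet
facet normal 0.296 0.880 0.371
outer loop
vertex -1.415 -2.369 -3.641
vertex -2.553 -1.991 -3.63
vertex -2.097 -2.548 -2.671
endloop
endfacet
facet normal -0.774 0.633 0.014
outer loop
vertex -2.553 -1.991 -3.63
vertex -3.213 -2.784 -4.24
vertex -3.208 -2.805 -3.041
endloop
endfacet
facet normal -0.732 -0.356 -0.581
outer loop
vertex -3.213 -2.784 -4.24
vertex -2.483 -3.652 -4.629
vertex -3.165 -3.831 -3.659
endloop
endfacet
facet normal 0.363 -0.720 -0.591
outer loop
vertex -2.483 -3.652 -4.629
vertex -1.372 -3.395 -4.259
vertex -2.027 -4.209 -3.67
endloop
endfacet
facet normal 0.342 -0.129 0.931
outer loop
vertex -2.475 -3.686 -2.69
vertex -1.367 -3.416 -3.06
vertex -2.097 -2.548 -2.671
endloop
endfacet
facet normal -0.334 0.095 0.938
outer loop
vertex -2.475 -3.686 -2.69
vertex -2.097 -2.548 -2.671
vertex -3.208 -2.805 -3.041
endloop
endfacet
facet normal -0.727 -0.376 0.574
outer loop
vertex -2.475 -3.686 -2.69
vertex -3.208 -2.805 -3.041
vertex -3.165 -3.831 -3.659
endloop
endfacet
facet normal -0.293 -0.893 0.342
outer loop
vertex -2.475 -3.686 -2.69
vertex -3.165 -3.831 -3.659
vertex -2.027 -4.209 -3.67
endloop
endfacet
facet normal 0.368 -0.740 0.563
outer loop
vertex -2.475 -3.686 -2.69
vertex -2.027 -4.209 -3.67
vertex -1.367 -3.416 -3.06
endloop
endfacet
facet normal 0.732 0.356 0.581
outer loop
vertex -2.097 -2.548 -2.671
vertex -1.367 -3.416 -3.06
vertex -1.415 -2.369 -3.641
endloop
endfacet
facet normal -0.363 0.720 0.591
outer loop
vertex -3.208 -2.805 -3.041
vertex -2.097 -2.548 -2.671
vertex -2.553 -1.991 -3.63
endloop
endfacet
facet normal -0.999 -0.044 0.003
outer loop
vertex -3.165 -3.831 -3.659
vertex -3.208 -2.805 -3.041
vertex -3.213 -2.784 -4.24
endloop
endfacet
facet normal -0.296 -0.880 -0.371
outer loop
vertex -2.027 -4.209 -3.67
vertex -3.165 -3.831 -3.659
vertex -2.483 -3.652 -4.629
endloop
endfacet
facet normal 0.774 -0.633 -0.014
outer loop
vertex -1.367 -3.416 -3.06
vertex -2.027 -4.209 -3.67
vertex -1.372 -3.395 -4.259
endloop
endfacet
facet normal -0.601 -0.355 0.716
outer loop
vertex 2.923 -0.612 -2.202
vertex 3.111 0.552 -1.466
vertex 1.97 -0.109 -2.753
endloop
endfacet
facet normal -0.136 -0.837 -0.529
outer loop
vertex 2.709 0.328 -3.634
vertex 2.923 -0.612 -2.202
vertex 1.97 -0.109 -2.753
endloop
endfacet
facet normal -0.601 -0.355 0.716
outer loop
vertex 1.97 -0.109 -2.753
vertex 3.111 0.552 -1.466
vertex 2.158 1.055 -2.017
endloop
endfacet
facet normal -0.788 0.415 -0.455
outer loop
vertex 2.158 1.055 -2.017
vertex 2.709 0.328 -3.634
vertex 1.97 -0.109 -2.753
endloop
endfacet
facet normal 0.788 -0.415 0.455
outer loop
vertex 2.923 -0.612 -2.202
vertex 3.85 0.989 -2.347
vertex 3.111 0.552 -1.466
endloop
endfacet
facet normal -0.136 -0.837 -0.529
outer loop
vertex 3.662 -0.175 -3.083
vertex 2.923 -0.612 -2.202
vertex 2.709 0.328 -3.634
endloop
endfacet
facet normal 0.788 -0.415 0.455
outer loop
vertex 3.662 -0.175 -3.083
vertex 3.85 0.989 -2.347
vertex 2.923 -0.612 -2.202
endloop
endfacet
facet normal 0.136 0.837 0.529
outer loop
vertex 3.111 0.552 -1.466
vertex 3.85 0.989 -2.347
vertex 2.158 1.055 -2.017
endloop
endfacet
facet normal -0.788 0.415 -0.455
outer loop
vertex 2.897 1.492 -2.898
vertex 2.709 0.328 -3.634
vertex 2.158 1.055 -2.017
endloop
endfacet
facet normal 0.136 0.837 0.529
outer loop
vertex 2.158 1.055 -2.017
vertex 3.85 0.989 -2.347
vertex 2.897 1.492 -2.898
endloop
endfacet
facet normal 0.601 0.355 -0.716
outer loop
vertex 2.897 1.492 -2.898
vertex 3.662 -0.175 -3.083
vertex 2.709 0.328 -3.634
endloop
endfacet
facet normal 0.601 0.355 -0.716
outer loop
vertex 3.85 0.989 -2.347
vertex 3.662 -0.175 -3.083
vertex 2.897 1.492 -2.898
endloop
endfacet

endsolid


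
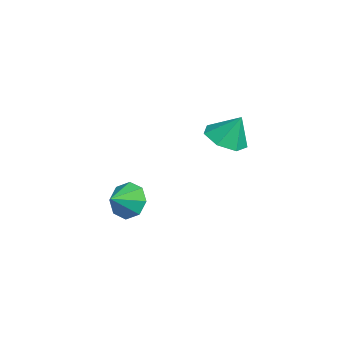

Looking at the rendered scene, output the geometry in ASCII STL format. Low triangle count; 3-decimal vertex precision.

solid 
facet normal -0.557 0.699 -0.449
outer loop
vertex 0.566 -3.179 -4.735
vertex 0.133 -3.04 -3.981
vertex 0.856 -2.704 -4.355
endloop
endfacet
facet normal 0.903 -0.338 -0.266
outer loop
vertex 0.566 -3.179 -4.735
vertex 0.856 -2.704 -4.355
vertex 0.707 -3.76 -3.519
endloop
endfacet
facet normal -0.557 0.699 -0.449
outer loop
vertex 0.856 -2.704 -4.355
vertex 0.133 -3.04 -3.981
vertex 0.722 -2.426 -3.756
endloop
endfacet
facet normal 0.978 0.026 0.207
outer loop
vertex 0.856 -2.704 -4.355
vertex 0.722 -2.426 -3.756
vertex 0.707 -3.76 -3.519
endloop
endfacet
facet normal -0.558 0.699 -0.448
outer loop
vertex 0.722 -2.426 -3.756
vertex 0.133 -3.04 -3.981
vertex 0.244 -2.508 -3.289
endloop
endfacet
facet normal 0.683 0.120 0.720
outer loop
vertex 0.722 -2.426 -3.756
vertex 0.244 -2.508 -3.289
vertex 0.707 -3.76 -3.519
endloop
endfacet
facet normal -0.557 0.699 -0.448
outer loop
vertex 0.244 -2.508 -3.289
vertex 0.133 -3.04 -3.981
vertex -0.299 -2.901 -3.228
endloop
endfacet
facet normal 0.189 -0.109 0.976
outer loop
vertex 0.244 -2.508 -3.289
vertex -0.299 -2.901 -3.228
vertex 0.707 -3.76 -3.519
endloop
endfacet
facet normal -0.557 0.698 -0.449
outer loop
vertex -0.299 -2.901 -3.228
vertex 0.133 -3.04 -3.981
vertex -0.589 -3.376 -3.607
endloop
endfacet
facet normal -0.212 -0.527 0.823
outer loop
vertex -0.299 -2.901 -3.228
vertex -0.589 -3.376 -3.607
vertex 0.707 -3.76 -3.519
endloop
endfacet
facet normal -0.557 0.699 -0.448
outer loop
vertex -0.589 -3.376 -3.607
vertex 0.133 -3.04 -3.981
vertex -0.456 -3.654 -4.206
endloop
endfacet
facet normal -0.288 -0.891 0.350
outer loop
vertex -0.589 -3.376 -3.607
vertex -0.456 -3.654 -4.206
vertex 0.707 -3.76 -3.519
endloop
endfacet
facet normal -0.557 0.699 -0.449
outer loop
vertex -0.456 -3.654 -4.206
vertex 0.133 -3.04 -3.981
vertex 0.023 -3.572 -4.673
endloop
endfacet
facet normal 0.008 -0.986 -0.165
outer loop
vertex -0.456 -3.654 -4.206
vertex 0.023 -3.572 -4.673
vertex 0.707 -3.76 -3.519
endloop
endfacet
facet normal -0.557 0.699 -0.449
outer loop
vertex 0.023 -3.572 -4.673
vertex 0.133 -3.04 -3.981
vertex 0.566 -3.179 -4.735
endloop
endfacet
facet normal 0.500 -0.757 -0.420
outer loop
vertex 0.023 -3.572 -4.673
vertex 0.566 -3.179 -4.735
vertex 0.707 -3.76 -3.519
endloop
endfacet
facet normal -0.191 -0.425 -0.885
outer loop
vertex 3.332 0.405 -0.067
vertex 2.53 0.154 0.227
vertex 2.759 0.909 -0.185
endloop
endfacet
facet normal 0.644 0.757 0.107
outer loop
vertex 3.332 0.405 -0.067
vertex 2.759 0.909 -0.185
vertex 2.77 0.686 1.333
endloop
endfacet
facet normal -0.192 -0.425 -0.885
outer loop
vertex 2.759 0.909 -0.185
vertex 2.53 0.154 0.227
vertex 2.014 0.845 0.007
endloop
endfacet
facet normal -0.047 0.988 0.146
outer loop
vertex 2.759 0.909 -0.185
vertex 2.014 0.845 0.007
vertex 2.77 0.686 1.333
endloop
endfacet
facet normal -0.192 -0.425 -0.885
outer loop
vertex 2.014 0.845 0.007
vertex 2.53 0.154 0.227
vertex 1.657 0.261 0.365
endloop
endfacet
facet normal -0.625 0.648 0.434
outer loop
vertex 2.014 0.845 0.007
vertex 1.657 0.261 0.365
vertex 2.77 0.686 1.333
endloop
endfacet
facet normal -0.192 -0.425 -0.885
outer loop
vertex 1.657 0.261 0.365
vertex 2.53 0.154 0.227
vertex 1.958 -0.404 0.619
endloop
endfacet
facet normal -0.655 -0.008 0.756
outer loop
vertex 1.657 0.261 0.365
vertex 1.958 -0.404 0.619
vertex 2.77 0.686 1.333
endloop
endfacet
facet normal -0.191 -0.425 -0.885
outer loop
vertex 1.958 -0.404 0.619
vertex 2.53 0.154 0.227
vertex 2.69 -0.648 0.578
endloop
endfacet
facet normal -0.113 -0.484 0.868
outer loop
vertex 1.958 -0.404 0.619
vertex 2.69 -0.648 0.578
vertex 2.77 0.686 1.333
endloop
endfacet
facet normal -0.191 -0.425 -0.885
outer loop
vertex 2.69 -0.648 0.578
vertex 2.53 0.154 0.227
vertex 3.301 -0.288 0.273
endloop
endfacet
facet normal 0.592 -0.424 0.686
outer loop
vertex 2.69 -0.648 0.578
vertex 3.301 -0.288 0.273
vertex 2.77 0.686 1.333
endloop
endfacet
facet normal -0.191 -0.425 -0.885
outer loop
vertex 3.301 -0.288 0.273
vertex 2.53 0.154 0.227
vertex 3.332 0.405 -0.067
endloop
endfacet
facet normal 0.929 0.129 0.347
outer loop
vertex 3.301 -0.288 0.273
vertex 3.332 0.405 -0.067
vertex 2.77 0.686 1.333
endloop
endfacet

endsolid


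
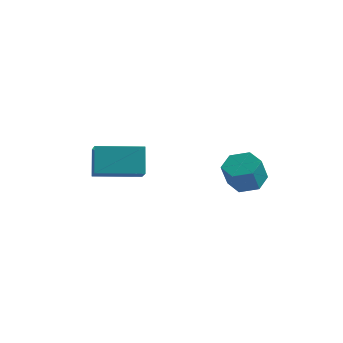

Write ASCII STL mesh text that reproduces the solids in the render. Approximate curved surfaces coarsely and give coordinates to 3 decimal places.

solid 
facet normal -0.840 -0.538 0.068
outer loop
vertex -2.059 -3.297 -1.708
vertex -2.437 -2.55 -0.475
vertex -2.634 -2.483 -2.377
endloop
endfacet
facet normal 0.254 -0.501 -0.828
outer loop
vertex -0.803 -1.31 -2.525
vertex -2.059 -3.297 -1.708
vertex -2.634 -2.483 -2.377
endloop
endfacet
facet normal -0.840 -0.539 0.068
outer loop
vertex -2.634 -2.483 -2.377
vertex -2.437 -2.55 -0.475
vertex -3.013 -1.737 -1.144
endloop
endfacet
facet normal -0.479 0.678 -0.557
outer loop
vertex -3.013 -1.737 -1.144
vertex -0.803 -1.31 -2.525
vertex -2.634 -2.483 -2.377
endloop
endfacet
facet normal 0.479 -0.678 0.558
outer loop
vertex -2.059 -3.297 -1.708
vertex -0.606 -1.377 -0.623
vertex -2.437 -2.55 -0.475
endloop
endfacet
facet normal 0.254 -0.501 -0.827
outer loop
vertex -0.227 -2.123 -1.856
vertex -2.059 -3.297 -1.708
vertex -0.803 -1.31 -2.525
endloop
endfacet
facet normal 0.479 -0.678 0.557
outer loop
vertex -0.227 -2.123 -1.856
vertex -0.606 -1.377 -0.623
vertex -2.059 -3.297 -1.708
endloop
endfacet
facet normal -0.254 0.501 0.827
outer loop
vertex -2.437 -2.55 -0.475
vertex -0.606 -1.377 -0.623
vertex -3.013 -1.737 -1.144
endloop
endfacet
facet normal -0.479 0.678 -0.558
outer loop
vertex -1.181 -0.563 -1.292
vertex -0.803 -1.31 -2.525
vertex -3.013 -1.737 -1.144
endloop
endfacet
facet normal -0.254 0.501 0.828
outer loop
vertex -3.013 -1.737 -1.144
vertex -0.606 -1.377 -0.623
vertex -1.181 -0.563 -1.292
endloop
endfacet
facet normal 0.840 0.538 -0.069
outer loop
vertex -1.181 -0.563 -1.292
vertex -0.227 -2.123 -1.856
vertex -0.803 -1.31 -2.525
endloop
endfacet
facet normal 0.840 0.538 -0.067
outer loop
vertex -0.606 -1.377 -0.623
vertex -0.227 -2.123 -1.856
vertex -1.181 -0.563 -1.292
endloop
endfacet
facet normal 0.048 0.436 -0.899
outer loop
vertex 3.022 3.574 -3.876
vertex 2.193 3.213 -4.095
vertex 2.244 4.047 -3.688
endloop
endfacet
facet normal 0.545 0.743 0.389
outer loop
vertex 3.022 3.574 -3.876
vertex 2.244 4.047 -3.688
vertex 2.956 2.969 -2.627
endloop
endfacet
facet normal 0.546 0.743 0.388
outer loop
vertex 2.956 2.969 -2.627
vertex 2.244 4.047 -3.688
vertex 2.178 3.442 -2.438
endloop
endfacet
facet normal -0.046 -0.435 0.899
outer loop
vertex 2.956 2.969 -2.627
vertex 2.178 3.442 -2.438
vertex 2.127 2.607 -2.845
endloop
endfacet
facet normal 0.047 0.436 -0.899
outer loop
vertex 2.244 4.047 -3.688
vertex 2.193 3.213 -4.095
vertex 1.415 3.686 -3.906
endloop
endfacet
facet normal -0.451 0.812 0.369
outer loop
vertex 2.244 4.047 -3.688
vertex 1.415 3.686 -3.906
vertex 2.178 3.442 -2.438
endloop
endfacet
facet normal -0.451 0.812 0.370
outer loop
vertex 2.178 3.442 -2.438
vertex 1.415 3.686 -3.906
vertex 1.349 3.081 -2.657
endloop
endfacet
facet normal -0.048 -0.435 0.899
outer loop
vertex 2.178 3.442 -2.438
vertex 1.349 3.081 -2.657
vertex 2.127 2.607 -2.845
endloop
endfacet
facet normal 0.046 0.435 -0.899
outer loop
vertex 1.415 3.686 -3.906
vertex 2.193 3.213 -4.095
vertex 1.364 2.851 -4.313
endloop
endfacet
facet normal -0.997 0.070 -0.019
outer loop
vertex 1.415 3.686 -3.906
vertex 1.364 2.851 -4.313
vertex 1.349 3.081 -2.657
endloop
endfacet
facet normal -0.997 0.070 -0.019
outer loop
vertex 1.349 3.081 -2.657
vertex 1.364 2.851 -4.313
vertex 1.298 2.246 -3.064
endloop
endfacet
facet normal -0.048 -0.435 0.899
outer loop
vertex 1.349 3.081 -2.657
vertex 1.298 2.246 -3.064
vertex 2.127 2.607 -2.845
endloop
endfacet
facet normal 0.046 0.435 -0.899
outer loop
vertex 1.364 2.851 -4.313
vertex 2.193 3.213 -4.095
vertex 2.142 2.378 -4.502
endloop
endfacet
facet normal -0.546 -0.742 -0.388
outer loop
vertex 1.364 2.851 -4.313
vertex 2.142 2.378 -4.502
vertex 1.298 2.246 -3.064
endloop
endfacet
facet normal -0.545 -0.743 -0.388
outer loop
vertex 1.298 2.246 -3.064
vertex 2.142 2.378 -4.502
vertex 2.076 1.773 -3.252
endloop
endfacet
facet normal -0.048 -0.436 0.899
outer loop
vertex 1.298 2.246 -3.064
vertex 2.076 1.773 -3.252
vertex 2.127 2.607 -2.845
endloop
endfacet
facet normal 0.048 0.435 -0.899
outer loop
vertex 2.142 2.378 -4.502
vertex 2.193 3.213 -4.095
vertex 2.971 2.739 -4.283
endloop
endfacet
facet normal 0.451 -0.812 -0.369
outer loop
vertex 2.142 2.378 -4.502
vertex 2.971 2.739 -4.283
vertex 2.076 1.773 -3.252
endloop
endfacet
facet normal 0.451 -0.812 -0.370
outer loop
vertex 2.076 1.773 -3.252
vertex 2.971 2.739 -4.283
vertex 2.905 2.134 -3.034
endloop
endfacet
facet normal -0.047 -0.436 0.899
outer loop
vertex 2.076 1.773 -3.252
vertex 2.905 2.134 -3.034
vertex 2.127 2.607 -2.845
endloop
endfacet
facet normal 0.048 0.435 -0.899
outer loop
vertex 2.971 2.739 -4.283
vertex 2.193 3.213 -4.095
vertex 3.022 3.574 -3.876
endloop
endfacet
facet normal 0.997 -0.070 0.019
outer loop
vertex 2.971 2.739 -4.283
vertex 3.022 3.574 -3.876
vertex 2.905 2.134 -3.034
endloop
endfacet
facet normal 0.997 -0.070 0.019
outer loop
vertex 2.905 2.134 -3.034
vertex 3.022 3.574 -3.876
vertex 2.956 2.969 -2.627
endloop
endfacet
facet normal -0.046 -0.435 0.899
outer loop
vertex 2.905 2.134 -3.034
vertex 2.956 2.969 -2.627
vertex 2.127 2.607 -2.845
endloop
endfacet

endsolid


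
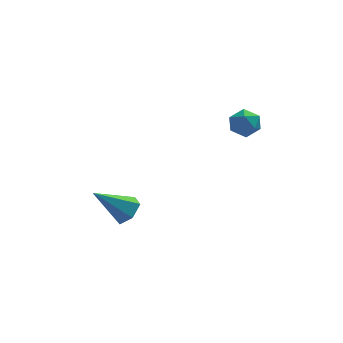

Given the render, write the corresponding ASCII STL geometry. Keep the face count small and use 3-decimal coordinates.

solid 
facet normal 0.294 0.016 0.956
outer loop
vertex 3.174 2.762 1.277
vertex 3.127 2.007 1.304
vertex 3.775 2.339 1.099
endloop
endfacet
facet normal 0.573 0.565 0.594
outer loop
vertex 3.174 2.762 1.277
vertex 3.775 2.339 1.099
vertex 3.605 2.948 0.684
endloop
endfacet
facet normal 0.035 0.946 0.322
outer loop
vertex 3.174 2.762 1.277
vertex 3.605 2.948 0.684
vertex 2.851 2.993 0.633
endloop
endfacet
facet normal -0.577 0.633 0.516
outer loop
vertex 3.174 2.762 1.277
vertex 2.851 2.993 0.633
vertex 2.555 2.411 1.016
endloop
endfacet
facet normal -0.416 0.058 0.908
outer loop
vertex 3.174 2.762 1.277
vertex 2.555 2.411 1.016
vertex 3.127 2.007 1.304
endloop
endfacet
facet normal 0.952 0.301 0.051
outer loop
vertex 3.605 2.948 0.684
vertex 3.775 2.339 1.099
vertex 3.825 2.309 0.344
endloop
endfacet
facet normal 0.502 -0.588 0.635
outer loop
vertex 3.775 2.339 1.099
vertex 3.127 2.007 1.304
vertex 3.529 1.727 0.727
endloop
endfacet
facet normal -0.648 -0.520 0.557
outer loop
vertex 3.127 2.007 1.304
vertex 2.555 2.411 1.016
vertex 2.775 1.772 0.676
endloop
endfacet
facet normal -0.908 0.412 -0.076
outer loop
vertex 2.555 2.411 1.016
vertex 2.851 2.993 0.633
vertex 2.605 2.381 0.261
endloop
endfacet
facet normal 0.081 0.918 -0.389
outer loop
vertex 2.851 2.993 0.633
vertex 3.605 2.948 0.684
vertex 3.253 2.713 0.056
endloop
endfacet
facet normal 0.577 -0.633 -0.516
outer loop
vertex 3.206 1.958 0.083
vertex 3.825 2.309 0.344
vertex 3.529 1.727 0.727
endloop
endfacet
facet normal -0.035 -0.946 -0.322
outer loop
vertex 3.206 1.958 0.083
vertex 3.529 1.727 0.727
vertex 2.775 1.772 0.676
endloop
endfacet
facet normal -0.573 -0.565 -0.594
outer loop
vertex 3.206 1.958 0.083
vertex 2.775 1.772 0.676
vertex 2.605 2.381 0.261
endloop
endfacet
facet normal -0.294 -0.016 -0.956
outer loop
vertex 3.206 1.958 0.083
vertex 2.605 2.381 0.261
vertex 3.253 2.713 0.056
endloop
endfacet
facet normal 0.416 -0.058 -0.908
outer loop
vertex 3.206 1.958 0.083
vertex 3.253 2.713 0.056
vertex 3.825 2.309 0.344
endloop
endfacet
facet normal 0.908 -0.412 0.076
outer loop
vertex 3.529 1.727 0.727
vertex 3.825 2.309 0.344
vertex 3.775 2.339 1.099
endloop
endfacet
facet normal -0.081 -0.918 0.389
outer loop
vertex 2.775 1.772 0.676
vertex 3.529 1.727 0.727
vertex 3.127 2.007 1.304
endloop
endfacet
facet normal -0.952 -0.301 -0.051
outer loop
vertex 2.605 2.381 0.261
vertex 2.775 1.772 0.676
vertex 2.555 2.411 1.016
endloop
endfacet
facet normal -0.502 0.588 -0.635
outer loop
vertex 3.253 2.713 0.056
vertex 2.605 2.381 0.261
vertex 2.851 2.993 0.633
endloop
endfacet
facet normal 0.648 0.520 -0.557
outer loop
vertex 3.825 2.309 0.344
vertex 3.253 2.713 0.056
vertex 3.605 2.948 0.684
endloop
endfacet
facet normal 0.732 0.108 -0.673
outer loop
vertex -1.117 2.129 -3.899
vertex -1.64 2.354 -4.432
vertex -1.297 2.884 -3.974
endloop
endfacet
facet normal 0.364 0.178 0.914
outer loop
vertex -1.117 2.129 -3.899
vertex -1.297 2.884 -3.974
vertex -3.06 2.146 -3.128
endloop
endfacet
facet normal 0.733 0.107 -0.672
outer loop
vertex -1.297 2.884 -3.974
vertex -1.64 2.354 -4.432
vertex -1.819 3.109 -4.507
endloop
endfacet
facet normal -0.127 0.863 0.489
outer loop
vertex -1.297 2.884 -3.974
vertex -1.819 3.109 -4.507
vertex -3.06 2.146 -3.128
endloop
endfacet
facet normal 0.733 0.107 -0.672
outer loop
vertex -1.819 3.109 -4.507
vertex -1.64 2.354 -4.432
vertex -2.162 2.579 -4.966
endloop
endfacet
facet normal -0.732 0.650 -0.204
outer loop
vertex -1.819 3.109 -4.507
vertex -2.162 2.579 -4.966
vertex -3.06 2.146 -3.128
endloop
endfacet
facet normal 0.733 0.107 -0.672
outer loop
vertex -2.162 2.579 -4.966
vertex -1.64 2.354 -4.432
vertex -1.982 1.824 -4.89
endloop
endfacet
facet normal -0.846 -0.249 -0.472
outer loop
vertex -2.162 2.579 -4.966
vertex -1.982 1.824 -4.89
vertex -3.06 2.146 -3.128
endloop
endfacet
facet normal 0.733 0.108 -0.672
outer loop
vertex -1.982 1.824 -4.89
vertex -1.64 2.354 -4.432
vertex -1.46 1.599 -4.357
endloop
endfacet
facet normal -0.355 -0.934 -0.047
outer loop
vertex -1.982 1.824 -4.89
vertex -1.46 1.599 -4.357
vertex -3.06 2.146 -3.128
endloop
endfacet
facet normal 0.732 0.108 -0.673
outer loop
vertex -1.46 1.599 -4.357
vertex -1.64 2.354 -4.432
vertex -1.117 2.129 -3.899
endloop
endfacet
facet normal 0.250 -0.721 0.647
outer loop
vertex -1.46 1.599 -4.357
vertex -1.117 2.129 -3.899
vertex -3.06 2.146 -3.128
endloop
endfacet

endsolid


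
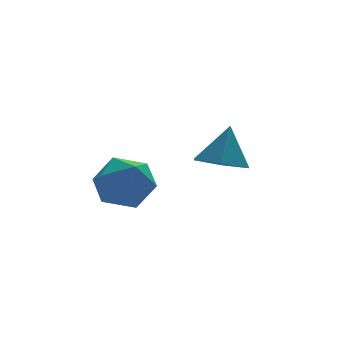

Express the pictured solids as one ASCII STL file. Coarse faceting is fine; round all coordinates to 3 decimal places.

solid 
facet normal -0.315 0.878 0.361
outer loop
vertex -0.277 -1.43 -0.614
vertex 0.183 -1.54 0.055
vertex 0.497 -1.158 -0.599
endloop
endfacet
facet normal -0.304 0.885 -0.352
outer loop
vertex -0.277 -1.43 -0.614
vertex 0.497 -1.158 -0.599
vertex 0.205 -1.526 -1.271
endloop
endfacet
facet normal -0.727 0.360 -0.586
outer loop
vertex -0.277 -1.43 -0.614
vertex 0.205 -1.526 -1.271
vertex -0.289 -2.135 -1.032
endloop
endfacet
facet normal -1.000 0.026 -0.016
outer loop
vertex -0.277 -1.43 -0.614
vertex -0.289 -2.135 -1.032
vertex -0.302 -2.144 -0.212
endloop
endfacet
facet normal -0.745 0.347 0.569
outer loop
vertex -0.277 -1.43 -0.614
vertex -0.302 -2.144 -0.212
vertex 0.183 -1.54 0.055
endloop
endfacet
facet normal 0.363 0.742 -0.564
outer loop
vertex 0.205 -1.526 -1.271
vertex 0.497 -1.158 -0.599
vertex 0.962 -1.696 -1.008
endloop
endfacet
facet normal 0.345 0.729 0.591
outer loop
vertex 0.497 -1.158 -0.599
vertex 0.183 -1.54 0.055
vertex 0.949 -1.705 -0.188
endloop
endfacet
facet normal -0.351 -0.128 0.928
outer loop
vertex 0.183 -1.54 0.055
vertex -0.302 -2.144 -0.212
vertex 0.455 -2.314 0.051
endloop
endfacet
facet normal -0.764 -0.645 -0.019
outer loop
vertex -0.302 -2.144 -0.212
vertex -0.289 -2.135 -1.032
vertex 0.163 -2.682 -0.621
endloop
endfacet
facet normal -0.322 -0.108 -0.941
outer loop
vertex -0.289 -2.135 -1.032
vertex 0.205 -1.526 -1.271
vertex 0.477 -2.3 -1.275
endloop
endfacet
facet normal 1.000 -0.026 0.016
outer loop
vertex 0.937 -2.41 -0.606
vertex 0.962 -1.696 -1.008
vertex 0.949 -1.705 -0.188
endloop
endfacet
facet normal 0.727 -0.360 0.586
outer loop
vertex 0.937 -2.41 -0.606
vertex 0.949 -1.705 -0.188
vertex 0.455 -2.314 0.051
endloop
endfacet
facet normal 0.304 -0.885 0.352
outer loop
vertex 0.937 -2.41 -0.606
vertex 0.455 -2.314 0.051
vertex 0.163 -2.682 -0.621
endloop
endfacet
facet normal 0.315 -0.878 -0.361
outer loop
vertex 0.937 -2.41 -0.606
vertex 0.163 -2.682 -0.621
vertex 0.477 -2.3 -1.275
endloop
endfacet
facet normal 0.745 -0.347 -0.569
outer loop
vertex 0.937 -2.41 -0.606
vertex 0.477 -2.3 -1.275
vertex 0.962 -1.696 -1.008
endloop
endfacet
facet normal 0.764 0.645 0.019
outer loop
vertex 0.949 -1.705 -0.188
vertex 0.962 -1.696 -1.008
vertex 0.497 -1.158 -0.599
endloop
endfacet
facet normal 0.322 0.108 0.941
outer loop
vertex 0.455 -2.314 0.051
vertex 0.949 -1.705 -0.188
vertex 0.183 -1.54 0.055
endloop
endfacet
facet normal -0.363 -0.742 0.564
outer loop
vertex 0.163 -2.682 -0.621
vertex 0.455 -2.314 0.051
vertex -0.302 -2.144 -0.212
endloop
endfacet
facet normal -0.345 -0.729 -0.591
outer loop
vertex 0.477 -2.3 -1.275
vertex 0.163 -2.682 -0.621
vertex -0.289 -2.135 -1.032
endloop
endfacet
facet normal 0.351 0.128 -0.928
outer loop
vertex 0.962 -1.696 -1.008
vertex 0.477 -2.3 -1.275
vertex 0.205 -1.526 -1.271
endloop
endfacet
facet normal -0.281 -0.234 -0.931
outer loop
vertex 3.561 -1.467 -0.754
vertex 2.849 -1.524 -0.525
vertex 3.112 -0.866 -0.77
endloop
endfacet
facet normal 0.791 0.595 0.141
outer loop
vertex 3.561 -1.467 -0.754
vertex 3.112 -0.866 -0.77
vertex 3.171 -1.256 0.545
endloop
endfacet
facet normal -0.280 -0.235 -0.931
outer loop
vertex 3.112 -0.866 -0.77
vertex 2.849 -1.524 -0.525
vertex 2.4 -0.924 -0.541
endloop
endfacet
facet normal 0.013 0.959 0.284
outer loop
vertex 3.112 -0.866 -0.77
vertex 2.4 -0.924 -0.541
vertex 3.171 -1.256 0.545
endloop
endfacet
facet normal -0.279 -0.234 -0.931
outer loop
vertex 2.4 -0.924 -0.541
vertex 2.849 -1.524 -0.525
vertex 2.137 -1.582 -0.297
endloop
endfacet
facet normal -0.640 0.479 0.601
outer loop
vertex 2.4 -0.924 -0.541
vertex 2.137 -1.582 -0.297
vertex 3.171 -1.256 0.545
endloop
endfacet
facet normal -0.279 -0.233 -0.931
outer loop
vertex 2.137 -1.582 -0.297
vertex 2.849 -1.524 -0.525
vertex 2.586 -2.183 -0.281
endloop
endfacet
facet normal -0.516 -0.365 0.775
outer loop
vertex 2.137 -1.582 -0.297
vertex 2.586 -2.183 -0.281
vertex 3.171 -1.256 0.545
endloop
endfacet
facet normal -0.281 -0.233 -0.931
outer loop
vertex 2.586 -2.183 -0.281
vertex 2.849 -1.524 -0.525
vertex 3.298 -2.125 -0.51
endloop
endfacet
facet normal 0.263 -0.729 0.632
outer loop
vertex 2.586 -2.183 -0.281
vertex 3.298 -2.125 -0.51
vertex 3.171 -1.256 0.545
endloop
endfacet
facet normal -0.281 -0.233 -0.931
outer loop
vertex 3.298 -2.125 -0.51
vertex 2.849 -1.524 -0.525
vertex 3.561 -1.467 -0.754
endloop
endfacet
facet normal 0.916 -0.249 0.315
outer loop
vertex 3.298 -2.125 -0.51
vertex 3.561 -1.467 -0.754
vertex 3.171 -1.256 0.545
endloop
endfacet

endsolid


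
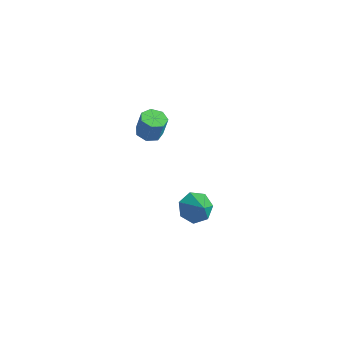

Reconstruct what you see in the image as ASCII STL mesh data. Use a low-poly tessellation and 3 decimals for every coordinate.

solid 
facet normal -0.706 0.194 -0.681
outer loop
vertex 3.325 0.923 -3.522
vertex 2.878 1.458 -2.906
vertex 3.535 1.703 -3.517
endloop
endfacet
facet normal 0.935 -0.250 -0.250
outer loop
vertex 3.325 0.923 -3.522
vertex 3.535 1.703 -3.517
vertex 3.802 1.202 -2.014
endloop
endfacet
facet normal -0.706 0.194 -0.681
outer loop
vertex 3.535 1.703 -3.517
vertex 2.878 1.458 -2.906
vertex 3.25 2.297 -3.052
endloop
endfacet
facet normal 0.898 0.441 -0.013
outer loop
vertex 3.535 1.703 -3.517
vertex 3.25 2.297 -3.052
vertex 3.802 1.202 -2.014
endloop
endfacet
facet normal -0.706 0.194 -0.681
outer loop
vertex 3.25 2.297 -3.052
vertex 2.878 1.458 -2.906
vertex 2.685 2.26 -2.477
endloop
endfacet
facet normal 0.471 0.720 0.509
outer loop
vertex 3.25 2.297 -3.052
vertex 2.685 2.26 -2.477
vertex 3.802 1.202 -2.014
endloop
endfacet
facet normal -0.706 0.194 -0.681
outer loop
vertex 2.685 2.26 -2.477
vertex 2.878 1.458 -2.906
vertex 2.265 1.618 -2.225
endloop
endfacet
facet normal -0.024 0.379 0.925
outer loop
vertex 2.685 2.26 -2.477
vertex 2.265 1.618 -2.225
vertex 3.802 1.202 -2.014
endloop
endfacet
facet normal -0.705 0.196 -0.681
outer loop
vertex 2.265 1.618 -2.225
vertex 2.878 1.458 -2.906
vertex 2.306 0.856 -2.487
endloop
endfacet
facet normal -0.215 -0.328 0.920
outer loop
vertex 2.265 1.618 -2.225
vertex 2.306 0.856 -2.487
vertex 3.802 1.202 -2.014
endloop
endfacet
facet normal -0.705 0.196 -0.682
outer loop
vertex 2.306 0.856 -2.487
vertex 2.878 1.458 -2.906
vertex 2.778 0.547 -3.064
endloop
endfacet
facet normal 0.043 -0.866 0.499
outer loop
vertex 2.306 0.856 -2.487
vertex 2.778 0.547 -3.064
vertex 3.802 1.202 -2.014
endloop
endfacet
facet normal -0.705 0.196 -0.682
outer loop
vertex 2.778 0.547 -3.064
vertex 2.878 1.458 -2.906
vertex 3.325 0.923 -3.522
endloop
endfacet
facet normal 0.554 -0.832 -0.021
outer loop
vertex 2.778 0.547 -3.064
vertex 3.325 0.923 -3.522
vertex 3.802 1.202 -2.014
endloop
endfacet
facet normal -0.186 -0.124 -0.975
outer loop
vertex 2.055 -0.256 3.202
vertex 1.377 -0.245 3.33
vertex 1.796 0.284 3.183
endloop
endfacet
facet normal 0.882 0.415 -0.222
outer loop
vertex 2.055 -0.256 3.202
vertex 1.796 0.284 3.183
vertex 2.281 -0.106 4.381
endloop
endfacet
facet normal 0.881 0.418 -0.221
outer loop
vertex 2.281 -0.106 4.381
vertex 1.796 0.284 3.183
vertex 2.021 0.433 4.363
endloop
endfacet
facet normal 0.187 0.123 0.975
outer loop
vertex 2.281 -0.106 4.381
vertex 2.021 0.433 4.363
vertex 1.603 -0.095 4.51
endloop
endfacet
facet normal -0.186 -0.123 -0.975
outer loop
vertex 1.796 0.284 3.183
vertex 1.377 -0.245 3.33
vertex 1.221 0.425 3.275
endloop
endfacet
facet normal 0.211 0.964 -0.162
outer loop
vertex 1.796 0.284 3.183
vertex 1.221 0.425 3.275
vertex 2.021 0.433 4.363
endloop
endfacet
facet normal 0.212 0.963 -0.163
outer loop
vertex 2.021 0.433 4.363
vertex 1.221 0.425 3.275
vertex 1.447 0.575 4.454
endloop
endfacet
facet normal 0.185 0.125 0.975
outer loop
vertex 2.021 0.433 4.363
vertex 1.447 0.575 4.454
vertex 1.603 -0.095 4.51
endloop
endfacet
facet normal -0.188 -0.124 -0.974
outer loop
vertex 1.221 0.425 3.275
vertex 1.377 -0.245 3.33
vertex 0.764 0.062 3.409
endloop
endfacet
facet normal -0.619 0.786 0.019
outer loop
vertex 1.221 0.425 3.275
vertex 0.764 0.062 3.409
vertex 1.447 0.575 4.454
endloop
endfacet
facet normal -0.619 0.786 0.019
outer loop
vertex 1.447 0.575 4.454
vertex 0.764 0.062 3.409
vertex 0.99 0.212 4.588
endloop
endfacet
facet normal 0.187 0.125 0.974
outer loop
vertex 1.447 0.575 4.454
vertex 0.99 0.212 4.588
vertex 1.603 -0.095 4.51
endloop
endfacet
facet normal -0.187 -0.123 -0.975
outer loop
vertex 0.764 0.062 3.409
vertex 1.377 -0.245 3.33
vertex 0.769 -0.532 3.483
endloop
endfacet
facet normal -0.982 0.015 0.186
outer loop
vertex 0.764 0.062 3.409
vertex 0.769 -0.532 3.483
vertex 0.99 0.212 4.588
endloop
endfacet
facet normal -0.983 0.016 0.185
outer loop
vertex 0.99 0.212 4.588
vertex 0.769 -0.532 3.483
vertex 0.994 -0.382 4.662
endloop
endfacet
facet normal 0.186 0.123 0.975
outer loop
vertex 0.99 0.212 4.588
vertex 0.994 -0.382 4.662
vertex 1.603 -0.095 4.51
endloop
endfacet
facet normal -0.186 -0.125 -0.975
outer loop
vertex 0.769 -0.532 3.483
vertex 1.377 -0.245 3.33
vertex 1.232 -0.91 3.443
endloop
endfacet
facet normal -0.607 -0.766 0.213
outer loop
vertex 0.769 -0.532 3.483
vertex 1.232 -0.91 3.443
vertex 0.994 -0.382 4.662
endloop
endfacet
facet normal -0.607 -0.766 0.213
outer loop
vertex 0.994 -0.382 4.662
vertex 1.232 -0.91 3.443
vertex 1.457 -0.76 4.622
endloop
endfacet
facet normal 0.185 0.124 0.975
outer loop
vertex 0.994 -0.382 4.662
vertex 1.457 -0.76 4.622
vertex 1.603 -0.095 4.51
endloop
endfacet
facet normal -0.188 -0.125 -0.974
outer loop
vertex 1.232 -0.91 3.443
vertex 1.377 -0.245 3.33
vertex 1.804 -0.787 3.317
endloop
endfacet
facet normal 0.226 -0.971 0.080
outer loop
vertex 1.232 -0.91 3.443
vertex 1.804 -0.787 3.317
vertex 1.457 -0.76 4.622
endloop
endfacet
facet normal 0.226 -0.971 0.080
outer loop
vertex 1.457 -0.76 4.622
vertex 1.804 -0.787 3.317
vertex 2.03 -0.637 4.497
endloop
endfacet
facet normal 0.186 0.123 0.975
outer loop
vertex 1.457 -0.76 4.622
vertex 2.03 -0.637 4.497
vertex 1.603 -0.095 4.51
endloop
endfacet
facet normal -0.186 -0.123 -0.975
outer loop
vertex 1.804 -0.787 3.317
vertex 1.377 -0.245 3.33
vertex 2.055 -0.256 3.202
endloop
endfacet
facet normal 0.888 -0.445 -0.114
outer loop
vertex 1.804 -0.787 3.317
vertex 2.055 -0.256 3.202
vertex 2.03 -0.637 4.497
endloop
endfacet
facet normal 0.888 -0.445 -0.114
outer loop
vertex 2.03 -0.637 4.497
vertex 2.055 -0.256 3.202
vertex 2.281 -0.106 4.381
endloop
endfacet
facet normal 0.187 0.124 0.974
outer loop
vertex 2.03 -0.637 4.497
vertex 2.281 -0.106 4.381
vertex 1.603 -0.095 4.51
endloop
endfacet

endsolid


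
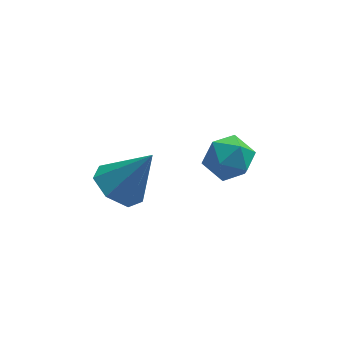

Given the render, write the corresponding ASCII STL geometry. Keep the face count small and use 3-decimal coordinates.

solid 
facet normal -0.589 -0.023 -0.808
outer loop
vertex -2.622 1.962 -4.105
vertex -3.355 1.427 -3.556
vertex -3.246 2.476 -3.665
endloop
endfacet
facet normal 0.650 0.759 0.034
outer loop
vertex -2.622 1.962 -4.105
vertex -3.246 2.476 -3.665
vertex -2.165 1.473 -1.924
endloop
endfacet
facet normal -0.589 -0.023 -0.808
outer loop
vertex -3.246 2.476 -3.665
vertex -3.355 1.427 -3.556
vertex -3.951 2.2 -3.143
endloop
endfacet
facet normal 0.021 0.872 0.489
outer loop
vertex -3.246 2.476 -3.665
vertex -3.951 2.2 -3.143
vertex -2.165 1.473 -1.924
endloop
endfacet
facet normal -0.589 -0.023 -0.808
outer loop
vertex -3.951 2.2 -3.143
vertex -3.355 1.427 -3.556
vertex -4.207 1.342 -2.932
endloop
endfacet
facet normal -0.434 0.335 0.836
outer loop
vertex -3.951 2.2 -3.143
vertex -4.207 1.342 -2.932
vertex -2.165 1.473 -1.924
endloop
endfacet
facet normal -0.589 -0.023 -0.808
outer loop
vertex -4.207 1.342 -2.932
vertex -3.355 1.427 -3.556
vertex -3.821 0.548 -3.191
endloop
endfacet
facet normal -0.373 -0.447 0.813
outer loop
vertex -4.207 1.342 -2.932
vertex -3.821 0.548 -3.191
vertex -2.165 1.473 -1.924
endloop
endfacet
facet normal -0.589 -0.023 -0.808
outer loop
vertex -3.821 0.548 -3.191
vertex -3.355 1.427 -3.556
vertex -3.084 0.416 -3.725
endloop
endfacet
facet normal 0.159 -0.885 0.438
outer loop
vertex -3.821 0.548 -3.191
vertex -3.084 0.416 -3.725
vertex -2.165 1.473 -1.924
endloop
endfacet
facet normal -0.588 -0.023 -0.808
outer loop
vertex -3.084 0.416 -3.725
vertex -3.355 1.427 -3.556
vertex -2.55 1.045 -4.131
endloop
endfacet
facet normal 0.760 -0.650 -0.007
outer loop
vertex -3.084 0.416 -3.725
vertex -2.55 1.045 -4.131
vertex -2.165 1.473 -1.924
endloop
endfacet
facet normal -0.588 -0.023 -0.808
outer loop
vertex -2.55 1.045 -4.131
vertex -3.355 1.427 -3.556
vertex -2.622 1.962 -4.105
endloop
endfacet
facet normal 0.979 0.082 -0.187
outer loop
vertex -2.55 1.045 -4.131
vertex -2.622 1.962 -4.105
vertex -2.165 1.473 -1.924
endloop
endfacet
facet normal 0.043 0.305 0.951
outer loop
vertex 0.896 3.647 -3.234
vertex 0.051 3.097 -3.019
vertex 0.983 2.668 -2.924
endloop
endfacet
facet normal 0.696 0.272 0.665
outer loop
vertex 0.896 3.647 -3.234
vertex 0.983 2.668 -2.924
vertex 1.576 3.021 -3.689
endloop
endfacet
facet normal 0.708 0.700 0.094
outer loop
vertex 0.896 3.647 -3.234
vertex 1.576 3.021 -3.689
vertex 1.011 3.668 -4.257
endloop
endfacet
facet normal 0.063 0.998 0.028
outer loop
vertex 0.896 3.647 -3.234
vertex 1.011 3.668 -4.257
vertex 0.068 3.716 -3.843
endloop
endfacet
facet normal -0.348 0.753 0.558
outer loop
vertex 0.896 3.647 -3.234
vertex 0.068 3.716 -3.843
vertex 0.051 3.097 -3.019
endloop
endfacet
facet normal 0.805 -0.396 0.441
outer loop
vertex 1.576 3.021 -3.689
vertex 0.983 2.668 -2.924
vertex 1.152 2.084 -3.757
endloop
endfacet
facet normal -0.251 -0.345 0.905
outer loop
vertex 0.983 2.668 -2.924
vertex 0.051 3.097 -3.019
vertex 0.209 2.132 -3.343
endloop
endfacet
facet normal -0.885 0.381 0.268
outer loop
vertex 0.051 3.097 -3.019
vertex 0.068 3.716 -3.843
vertex -0.356 2.779 -3.911
endloop
endfacet
facet normal -0.219 0.777 -0.590
outer loop
vertex 0.068 3.716 -3.843
vertex 1.011 3.668 -4.257
vertex 0.237 3.132 -4.676
endloop
endfacet
facet normal 0.824 0.297 -0.482
outer loop
vertex 1.011 3.668 -4.257
vertex 1.576 3.021 -3.689
vertex 1.169 2.703 -4.581
endloop
endfacet
facet normal -0.063 -0.998 -0.028
outer loop
vertex 0.324 2.153 -4.366
vertex 1.152 2.084 -3.757
vertex 0.209 2.132 -3.343
endloop
endfacet
facet normal -0.708 -0.700 -0.094
outer loop
vertex 0.324 2.153 -4.366
vertex 0.209 2.132 -3.343
vertex -0.356 2.779 -3.911
endloop
endfacet
facet normal -0.696 -0.272 -0.665
outer loop
vertex 0.324 2.153 -4.366
vertex -0.356 2.779 -3.911
vertex 0.237 3.132 -4.676
endloop
endfacet
facet normal -0.043 -0.305 -0.951
outer loop
vertex 0.324 2.153 -4.366
vertex 0.237 3.132 -4.676
vertex 1.169 2.703 -4.581
endloop
endfacet
facet normal 0.348 -0.753 -0.558
outer loop
vertex 0.324 2.153 -4.366
vertex 1.169 2.703 -4.581
vertex 1.152 2.084 -3.757
endloop
endfacet
facet normal 0.219 -0.777 0.590
outer loop
vertex 0.209 2.132 -3.343
vertex 1.152 2.084 -3.757
vertex 0.983 2.668 -2.924
endloop
endfacet
facet normal -0.824 -0.297 0.482
outer loop
vertex -0.356 2.779 -3.911
vertex 0.209 2.132 -3.343
vertex 0.051 3.097 -3.019
endloop
endfacet
facet normal -0.805 0.396 -0.441
outer loop
vertex 0.237 3.132 -4.676
vertex -0.356 2.779 -3.911
vertex 0.068 3.716 -3.843
endloop
endfacet
facet normal 0.251 0.345 -0.905
outer loop
vertex 1.169 2.703 -4.581
vertex 0.237 3.132 -4.676
vertex 1.011 3.668 -4.257
endloop
endfacet
facet normal 0.885 -0.381 -0.268
outer loop
vertex 1.152 2.084 -3.757
vertex 1.169 2.703 -4.581
vertex 1.576 3.021 -3.689
endloop
endfacet

endsolid
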